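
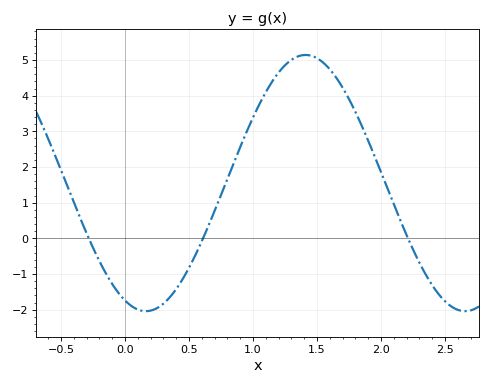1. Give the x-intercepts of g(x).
-0.283, 0.61, 2.21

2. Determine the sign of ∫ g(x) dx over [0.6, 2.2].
positive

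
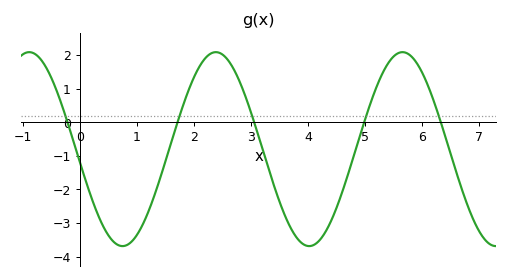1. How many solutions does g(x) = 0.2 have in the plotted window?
5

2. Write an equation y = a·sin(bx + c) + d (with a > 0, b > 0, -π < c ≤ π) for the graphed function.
y = 2.89sin(1.92x - 3.01) - 0.8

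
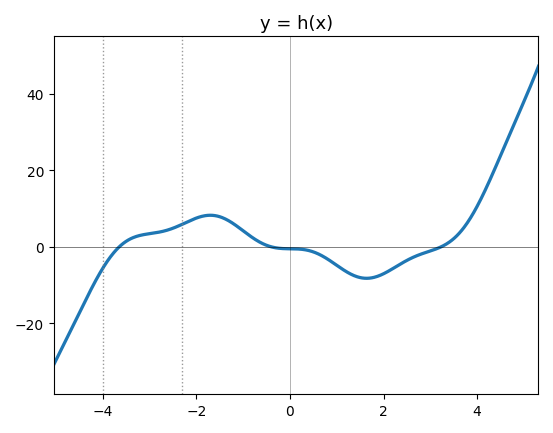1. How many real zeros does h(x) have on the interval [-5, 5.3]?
3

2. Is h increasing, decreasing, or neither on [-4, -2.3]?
increasing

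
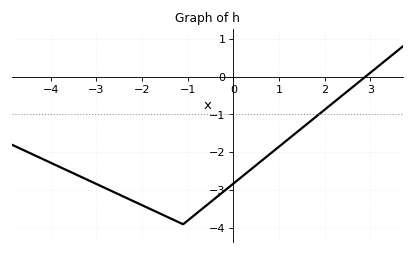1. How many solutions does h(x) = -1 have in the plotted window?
1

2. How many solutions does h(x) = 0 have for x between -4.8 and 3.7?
1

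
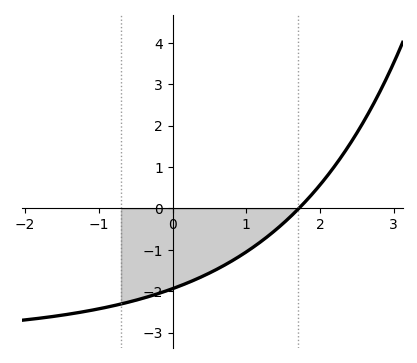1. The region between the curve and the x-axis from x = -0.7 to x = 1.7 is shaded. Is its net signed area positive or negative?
negative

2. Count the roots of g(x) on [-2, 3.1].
1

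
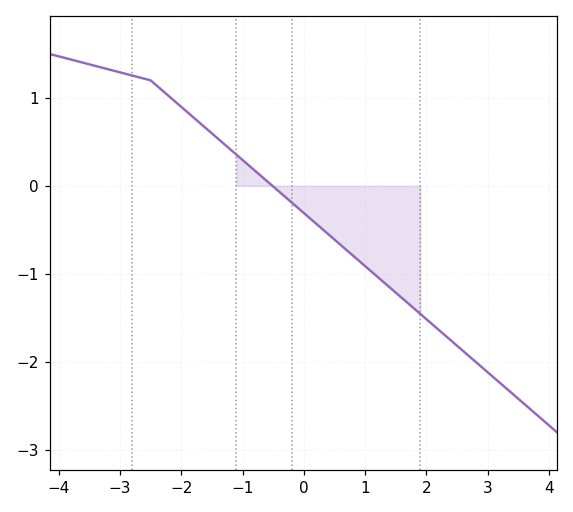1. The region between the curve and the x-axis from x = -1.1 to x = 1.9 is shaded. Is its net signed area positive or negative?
negative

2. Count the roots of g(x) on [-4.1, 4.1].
1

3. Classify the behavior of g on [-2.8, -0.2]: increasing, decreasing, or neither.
decreasing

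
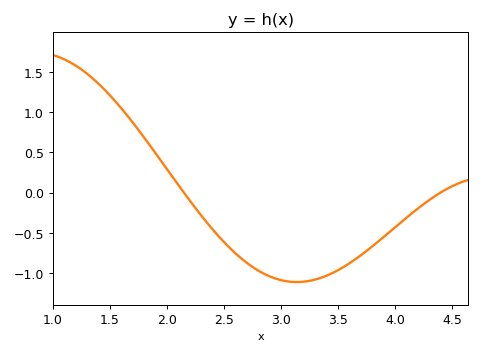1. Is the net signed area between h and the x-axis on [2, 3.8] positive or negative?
negative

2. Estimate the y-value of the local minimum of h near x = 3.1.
-1.1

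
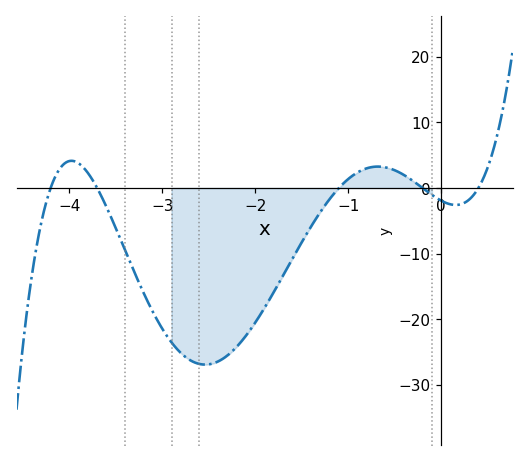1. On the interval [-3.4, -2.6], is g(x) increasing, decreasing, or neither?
decreasing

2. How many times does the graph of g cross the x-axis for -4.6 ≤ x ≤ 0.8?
5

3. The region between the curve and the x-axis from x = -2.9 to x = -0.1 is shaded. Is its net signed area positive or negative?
negative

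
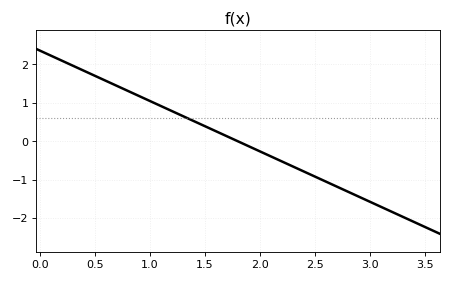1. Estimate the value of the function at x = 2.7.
-1.2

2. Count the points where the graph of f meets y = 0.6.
1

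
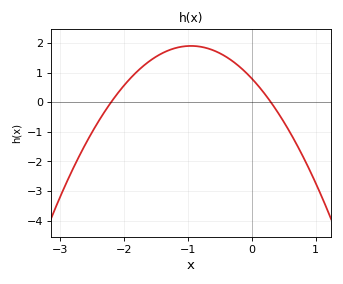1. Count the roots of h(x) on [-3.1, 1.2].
2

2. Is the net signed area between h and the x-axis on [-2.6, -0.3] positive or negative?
positive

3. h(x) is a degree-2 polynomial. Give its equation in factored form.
y = -1.22(x + 2.2)(x - 0.3)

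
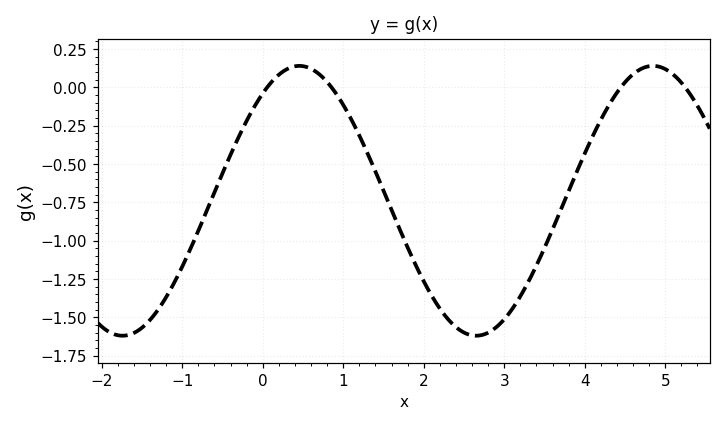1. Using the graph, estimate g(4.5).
0.033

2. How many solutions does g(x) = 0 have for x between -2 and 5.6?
4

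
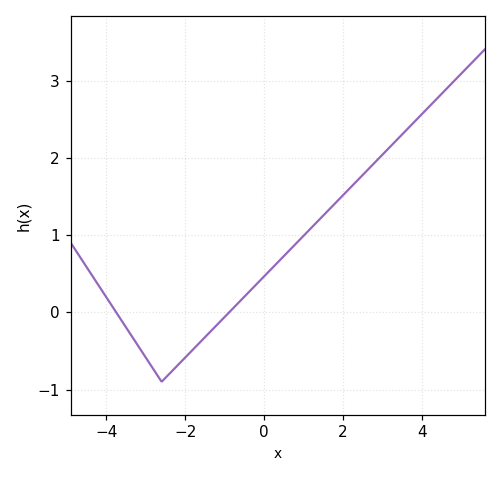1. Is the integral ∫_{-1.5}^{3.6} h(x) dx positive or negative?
positive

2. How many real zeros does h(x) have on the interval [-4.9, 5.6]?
2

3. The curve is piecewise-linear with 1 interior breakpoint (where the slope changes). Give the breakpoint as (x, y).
(-2.6, -0.9)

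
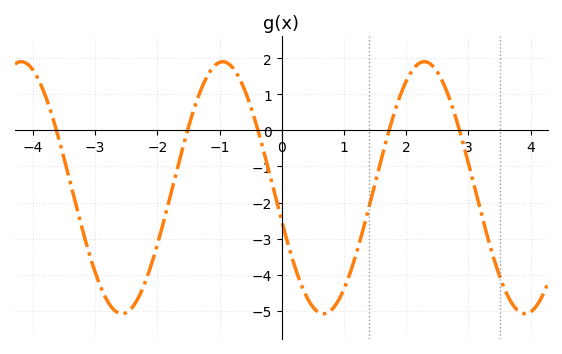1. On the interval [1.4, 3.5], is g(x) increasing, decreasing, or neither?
neither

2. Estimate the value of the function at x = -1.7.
-1.2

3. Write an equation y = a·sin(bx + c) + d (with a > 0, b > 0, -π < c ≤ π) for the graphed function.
y = 3.5sin(1.9x - 2.9) - 1.59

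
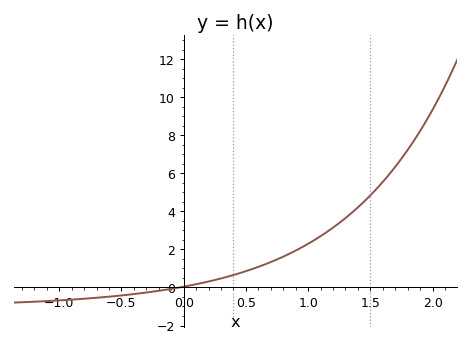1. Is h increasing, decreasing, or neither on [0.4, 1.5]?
increasing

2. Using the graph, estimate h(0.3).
0.4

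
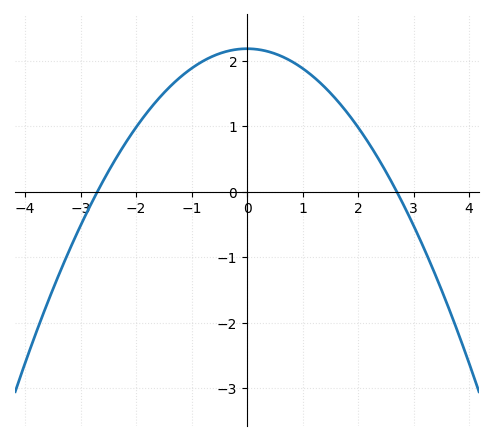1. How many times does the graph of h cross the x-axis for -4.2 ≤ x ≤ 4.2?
2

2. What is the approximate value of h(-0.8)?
2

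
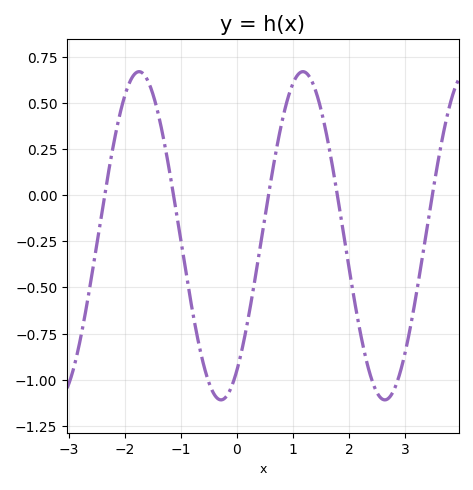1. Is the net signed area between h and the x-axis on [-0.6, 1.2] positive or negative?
negative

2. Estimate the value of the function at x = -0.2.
-1.1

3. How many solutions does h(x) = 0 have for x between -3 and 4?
5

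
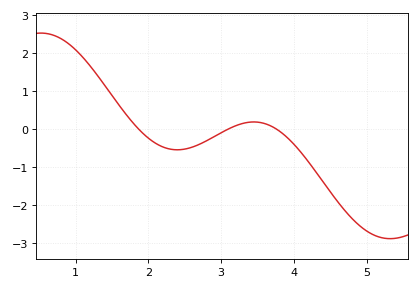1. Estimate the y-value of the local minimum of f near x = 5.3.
-2.88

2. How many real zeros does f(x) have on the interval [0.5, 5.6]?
3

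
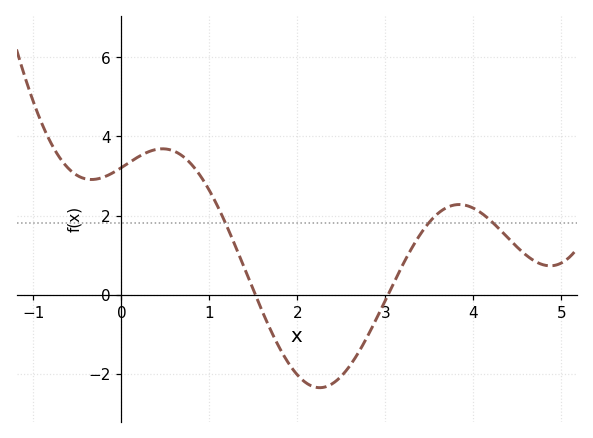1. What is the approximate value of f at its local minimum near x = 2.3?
-2.35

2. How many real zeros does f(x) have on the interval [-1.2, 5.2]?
2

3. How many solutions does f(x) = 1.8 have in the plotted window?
3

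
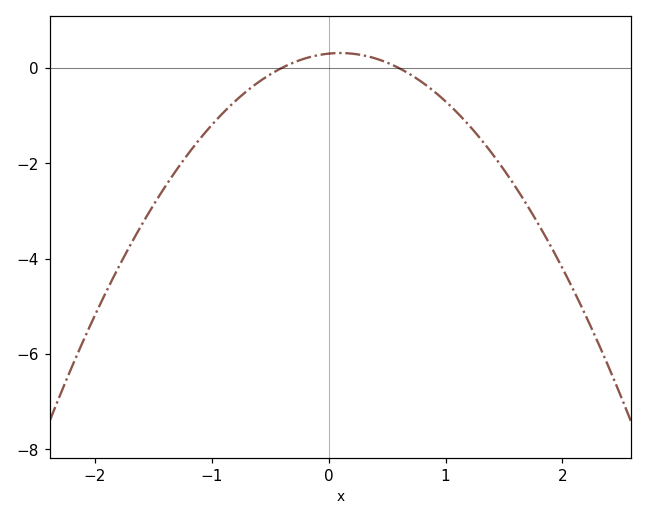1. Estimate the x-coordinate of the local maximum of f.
0.1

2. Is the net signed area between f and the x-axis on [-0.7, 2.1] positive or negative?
negative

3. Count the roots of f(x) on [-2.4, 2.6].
2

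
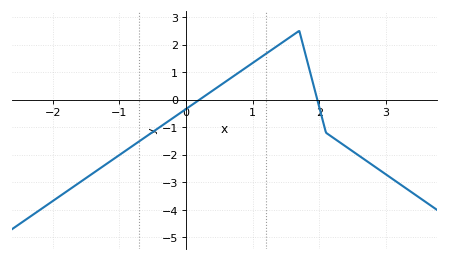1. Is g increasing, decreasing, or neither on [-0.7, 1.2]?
increasing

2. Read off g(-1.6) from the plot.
-3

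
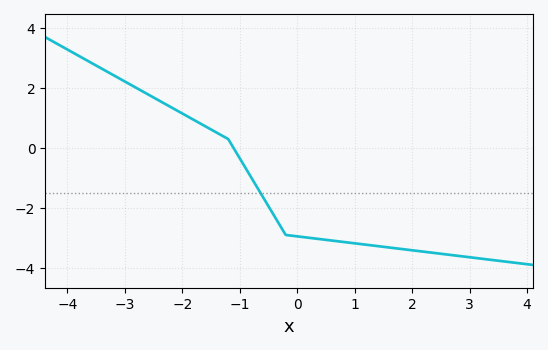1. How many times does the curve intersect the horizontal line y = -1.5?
1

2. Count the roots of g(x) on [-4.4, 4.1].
1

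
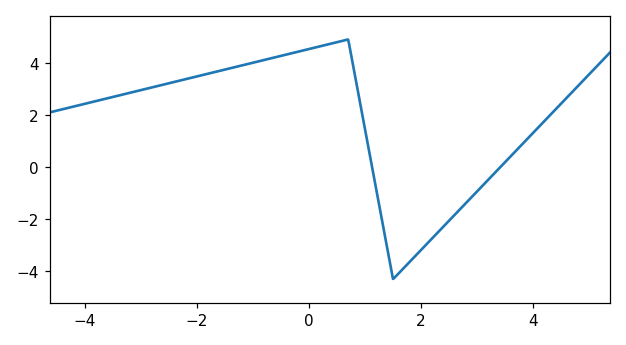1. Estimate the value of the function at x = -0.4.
4.32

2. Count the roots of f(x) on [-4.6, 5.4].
2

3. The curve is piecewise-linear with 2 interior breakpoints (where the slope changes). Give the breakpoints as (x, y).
(0.7, 4.9); (1.5, -4.3)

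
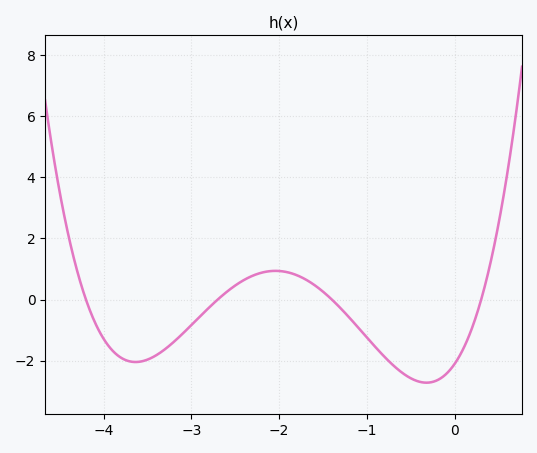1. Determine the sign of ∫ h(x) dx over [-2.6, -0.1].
negative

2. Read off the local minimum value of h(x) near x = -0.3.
-2.8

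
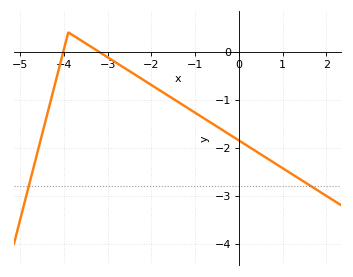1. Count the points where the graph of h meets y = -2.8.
2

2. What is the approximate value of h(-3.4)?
0.1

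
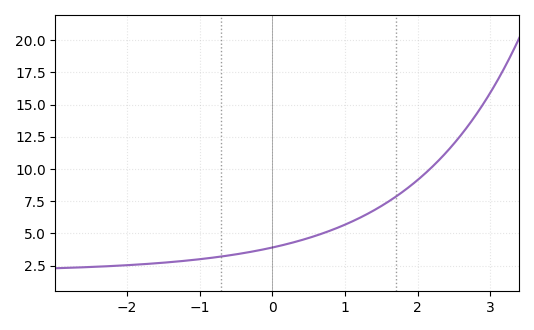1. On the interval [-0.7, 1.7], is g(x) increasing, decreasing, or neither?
increasing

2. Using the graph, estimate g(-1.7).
2.64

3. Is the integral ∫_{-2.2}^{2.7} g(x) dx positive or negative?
positive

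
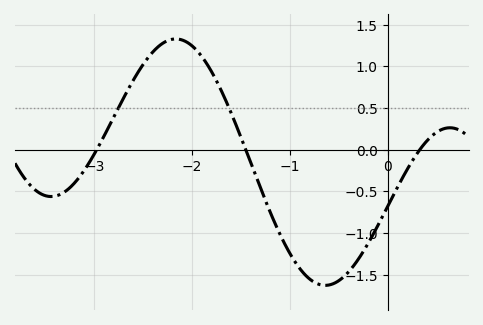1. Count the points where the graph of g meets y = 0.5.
2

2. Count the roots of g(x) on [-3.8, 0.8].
3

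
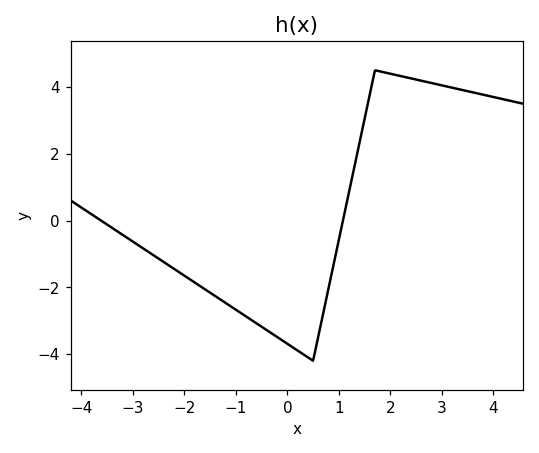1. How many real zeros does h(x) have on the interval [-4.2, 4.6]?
2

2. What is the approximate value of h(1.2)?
0.875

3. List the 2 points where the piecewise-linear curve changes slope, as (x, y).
(0.5, -4.2); (1.7, 4.5)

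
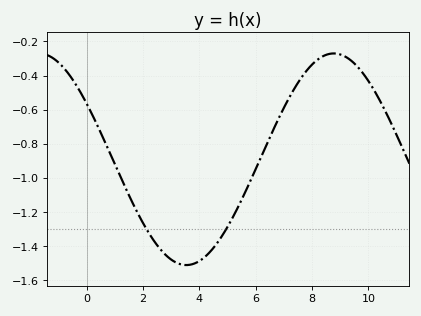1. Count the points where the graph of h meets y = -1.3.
2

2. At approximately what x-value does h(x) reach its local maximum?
8.8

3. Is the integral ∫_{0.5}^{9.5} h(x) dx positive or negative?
negative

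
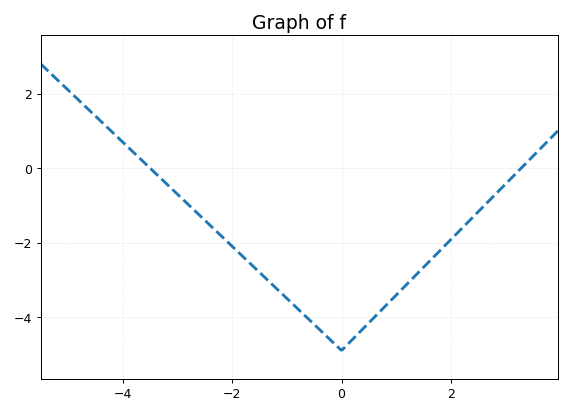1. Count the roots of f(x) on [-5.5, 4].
2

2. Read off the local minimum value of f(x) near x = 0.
-4.9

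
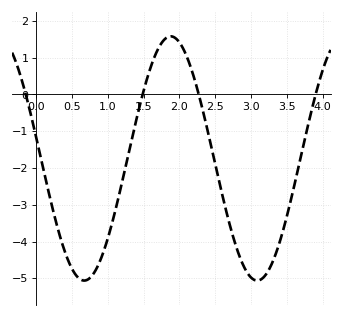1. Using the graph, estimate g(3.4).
-4.01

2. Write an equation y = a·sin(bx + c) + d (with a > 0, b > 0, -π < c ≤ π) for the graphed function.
y = 3.32sin(2.6x + 2.97) - 1.74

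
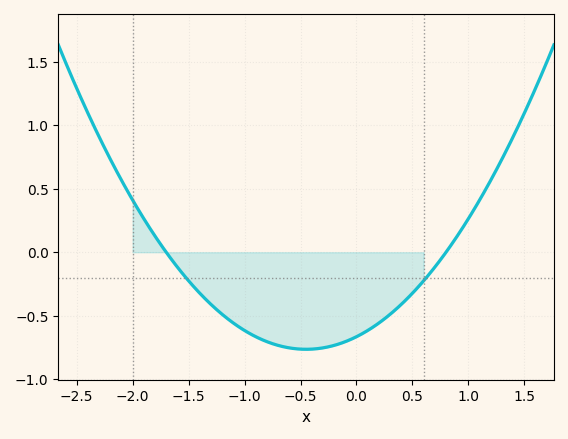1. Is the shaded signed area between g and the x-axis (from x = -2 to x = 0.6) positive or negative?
negative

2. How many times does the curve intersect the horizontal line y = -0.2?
2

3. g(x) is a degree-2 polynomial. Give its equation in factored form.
y = 0.49(x + 1.7)(x - 0.8)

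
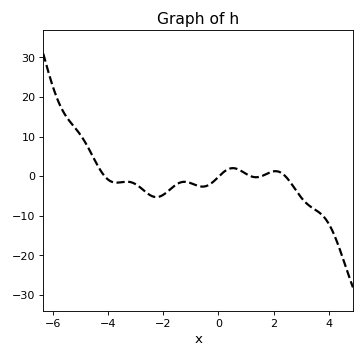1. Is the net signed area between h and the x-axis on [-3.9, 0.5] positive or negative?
negative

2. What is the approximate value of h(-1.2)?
-1.43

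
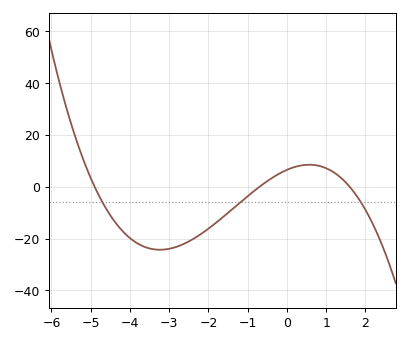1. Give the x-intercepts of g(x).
-4.8, -0.6, 1.6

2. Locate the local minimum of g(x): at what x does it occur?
-3.2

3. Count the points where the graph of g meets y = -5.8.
3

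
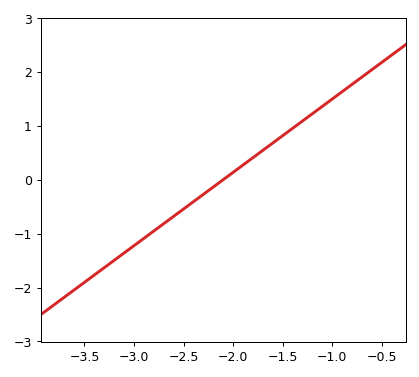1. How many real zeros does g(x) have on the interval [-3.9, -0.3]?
1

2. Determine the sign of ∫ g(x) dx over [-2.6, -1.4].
positive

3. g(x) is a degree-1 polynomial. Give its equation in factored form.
y = 1.36(x + 2.1)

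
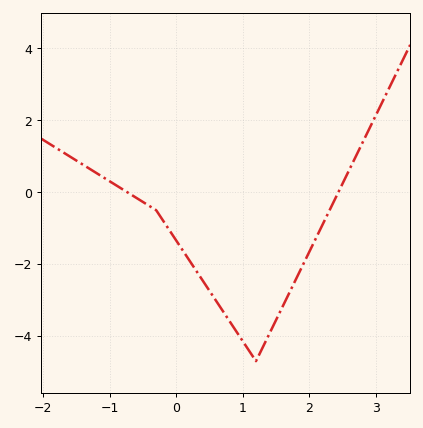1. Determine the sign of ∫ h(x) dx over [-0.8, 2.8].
negative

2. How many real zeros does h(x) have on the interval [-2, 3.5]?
2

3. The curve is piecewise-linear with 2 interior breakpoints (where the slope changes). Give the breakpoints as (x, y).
(-0.3, -0.5); (1.2, -4.7)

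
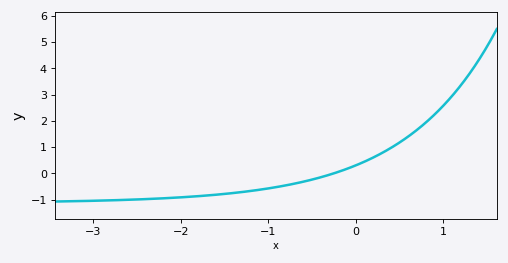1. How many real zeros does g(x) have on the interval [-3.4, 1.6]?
1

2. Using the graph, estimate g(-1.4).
-0.8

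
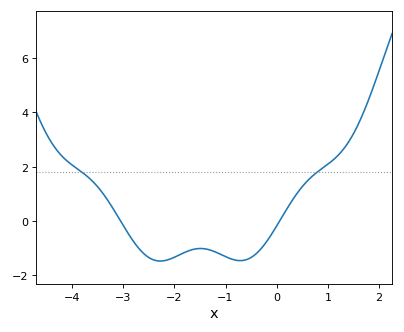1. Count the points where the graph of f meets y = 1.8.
2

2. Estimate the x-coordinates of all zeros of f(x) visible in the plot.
-3, 0.1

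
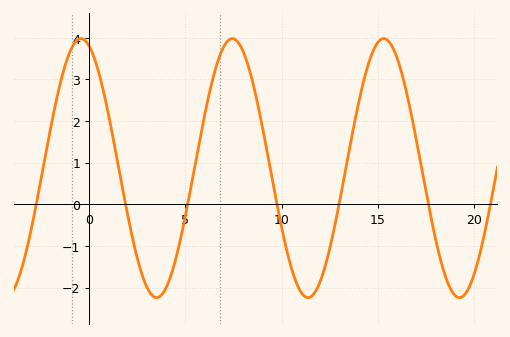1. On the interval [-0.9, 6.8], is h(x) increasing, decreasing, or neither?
neither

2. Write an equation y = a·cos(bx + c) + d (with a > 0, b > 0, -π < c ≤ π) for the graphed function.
y = 3.11cos(0.8x + 0.33) + 0.87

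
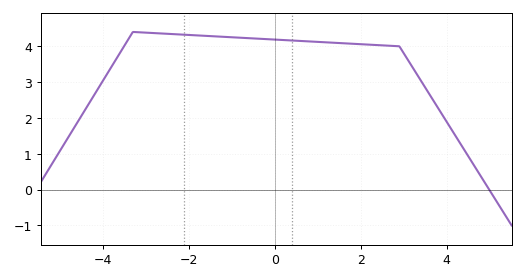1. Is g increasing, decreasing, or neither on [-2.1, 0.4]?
decreasing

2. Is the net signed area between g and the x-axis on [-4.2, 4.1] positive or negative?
positive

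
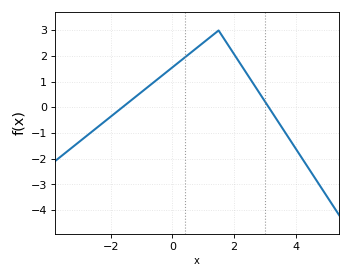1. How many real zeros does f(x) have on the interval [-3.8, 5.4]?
2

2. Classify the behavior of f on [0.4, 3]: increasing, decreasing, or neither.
neither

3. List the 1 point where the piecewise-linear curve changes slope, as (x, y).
(1.5, 3)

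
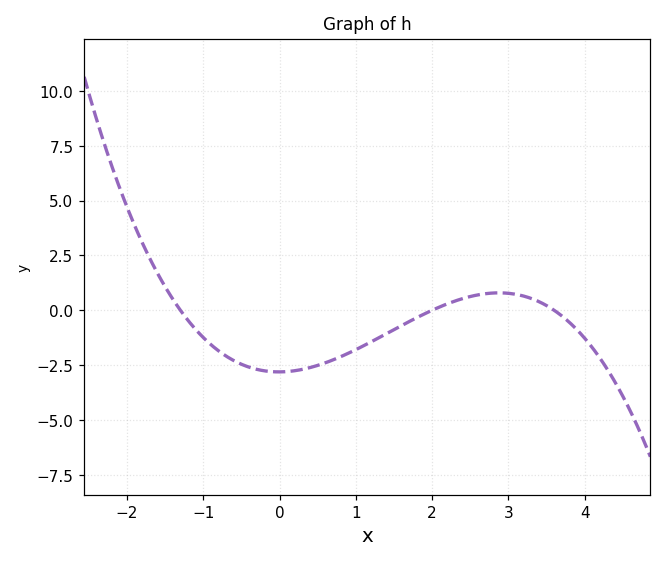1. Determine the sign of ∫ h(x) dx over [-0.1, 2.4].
negative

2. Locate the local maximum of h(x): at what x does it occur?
2.88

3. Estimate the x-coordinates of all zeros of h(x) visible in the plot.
-1.3, 2, 3.6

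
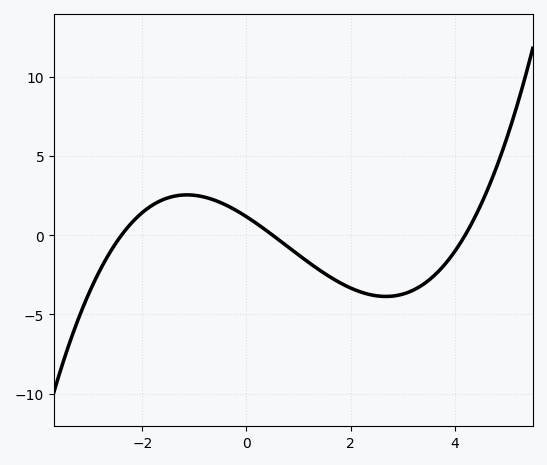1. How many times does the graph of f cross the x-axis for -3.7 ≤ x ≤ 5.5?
3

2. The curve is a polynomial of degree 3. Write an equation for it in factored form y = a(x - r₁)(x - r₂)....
y = 0.23(x + 2.4)(x - 0.5)(x - 4.2)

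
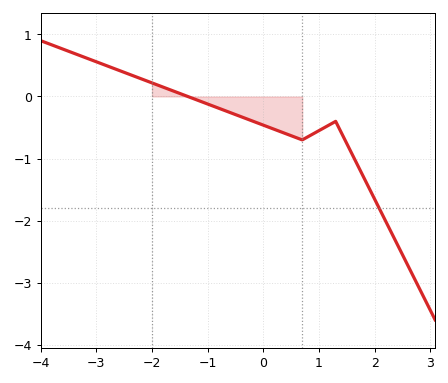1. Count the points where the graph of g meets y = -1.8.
1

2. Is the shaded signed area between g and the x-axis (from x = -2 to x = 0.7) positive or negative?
negative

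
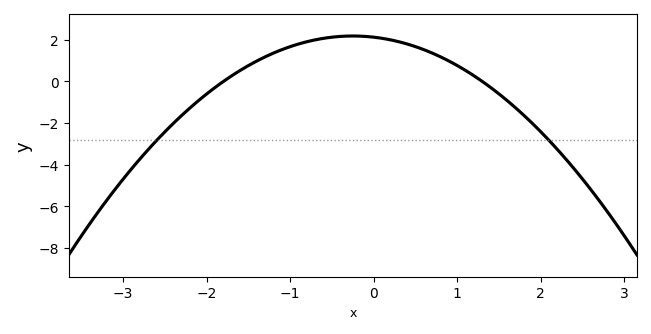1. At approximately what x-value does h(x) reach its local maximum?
-0.25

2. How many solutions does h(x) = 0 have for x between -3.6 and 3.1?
2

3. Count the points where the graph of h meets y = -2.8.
2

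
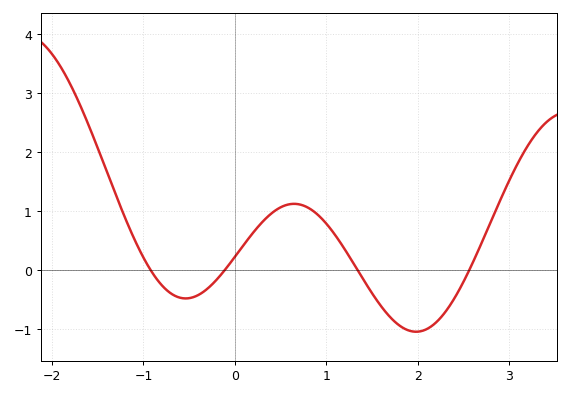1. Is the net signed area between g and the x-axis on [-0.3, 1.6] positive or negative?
positive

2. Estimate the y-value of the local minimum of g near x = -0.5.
-0.5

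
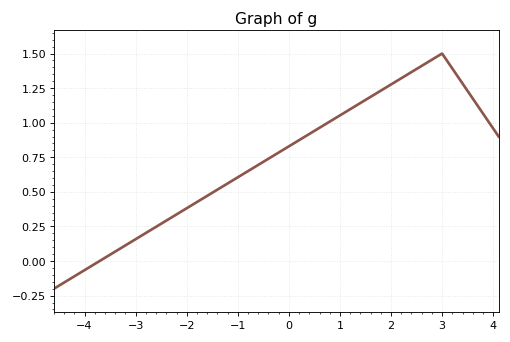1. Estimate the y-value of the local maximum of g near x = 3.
1.5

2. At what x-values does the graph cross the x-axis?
-3.71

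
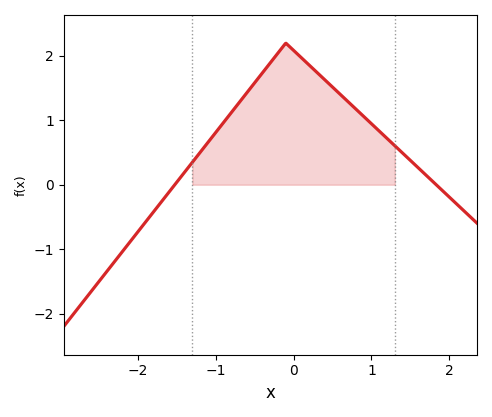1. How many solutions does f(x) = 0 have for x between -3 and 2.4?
2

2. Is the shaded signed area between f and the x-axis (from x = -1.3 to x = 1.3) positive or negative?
positive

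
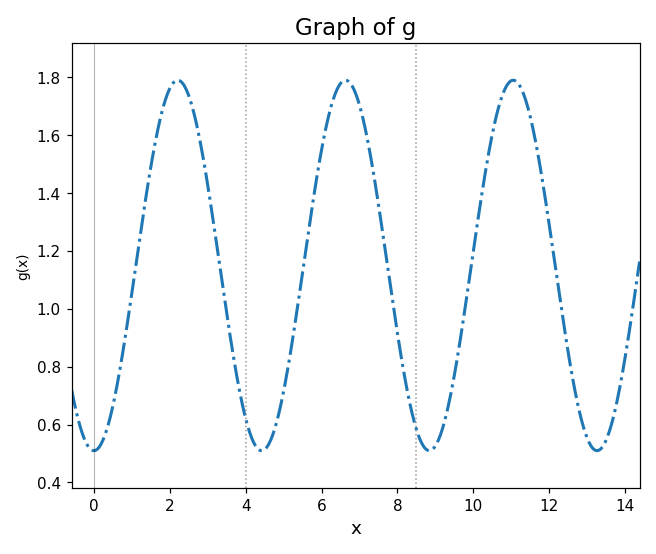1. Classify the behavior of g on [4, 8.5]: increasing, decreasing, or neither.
neither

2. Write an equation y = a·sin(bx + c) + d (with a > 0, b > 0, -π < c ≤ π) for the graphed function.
y = 0.64sin(1.42x - 1.56) + 1.15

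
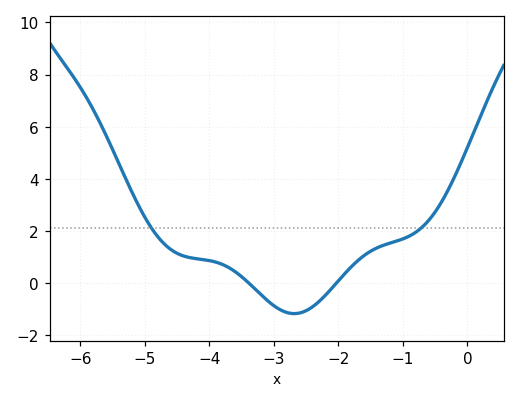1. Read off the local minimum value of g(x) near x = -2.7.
-1.2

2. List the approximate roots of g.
-3.4, -2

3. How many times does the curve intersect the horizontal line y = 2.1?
2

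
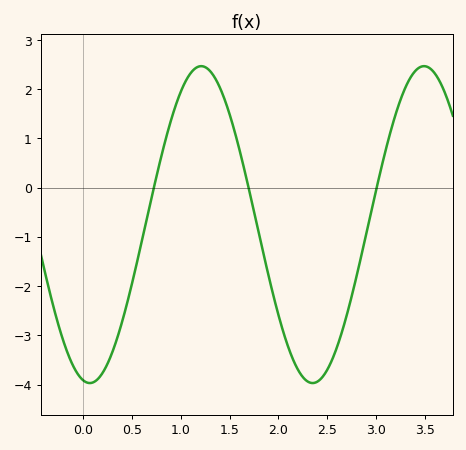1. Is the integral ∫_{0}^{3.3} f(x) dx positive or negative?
negative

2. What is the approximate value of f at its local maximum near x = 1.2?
2.5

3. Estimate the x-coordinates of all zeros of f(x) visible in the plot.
0.7, 1.7, 3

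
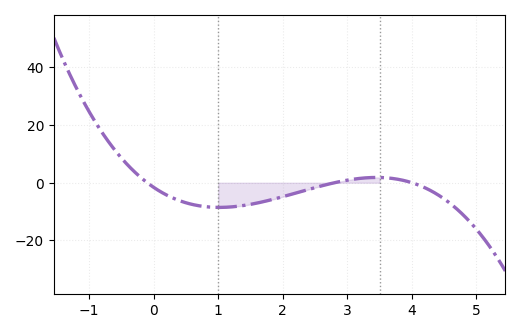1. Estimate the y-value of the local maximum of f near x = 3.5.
1.83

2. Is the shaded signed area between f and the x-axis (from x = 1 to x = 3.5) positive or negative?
negative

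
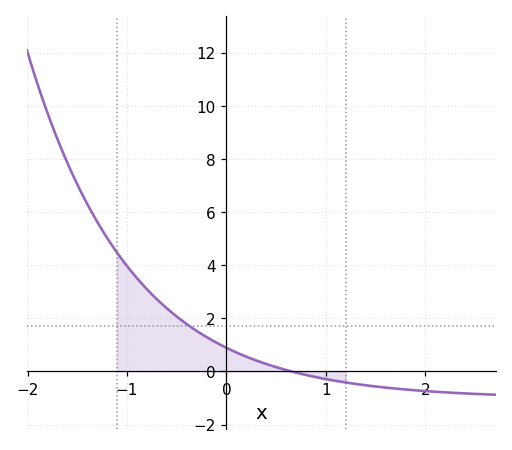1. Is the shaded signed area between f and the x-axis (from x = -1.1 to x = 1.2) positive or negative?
positive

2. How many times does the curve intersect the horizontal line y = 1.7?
1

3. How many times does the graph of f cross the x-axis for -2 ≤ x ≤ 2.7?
1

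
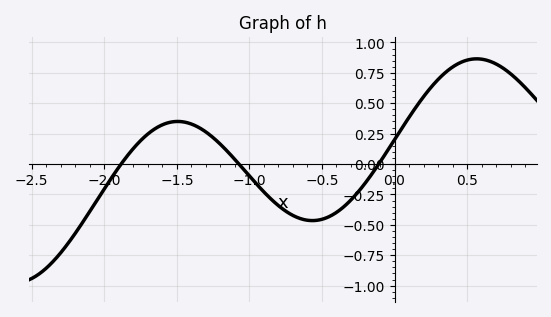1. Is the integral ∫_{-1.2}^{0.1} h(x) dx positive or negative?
negative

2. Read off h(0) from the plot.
0.2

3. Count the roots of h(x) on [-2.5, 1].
3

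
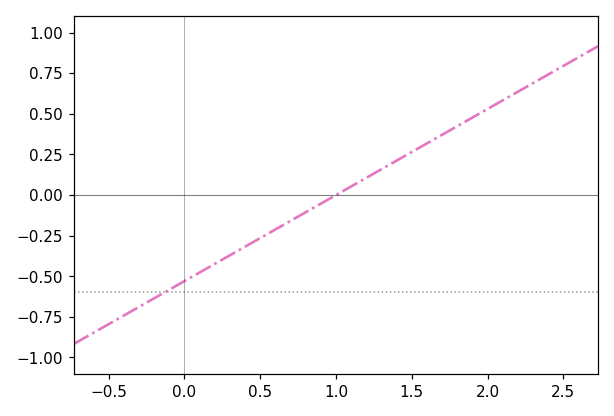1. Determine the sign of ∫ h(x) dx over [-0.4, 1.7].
negative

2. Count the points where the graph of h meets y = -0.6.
1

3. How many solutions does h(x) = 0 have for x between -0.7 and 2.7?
1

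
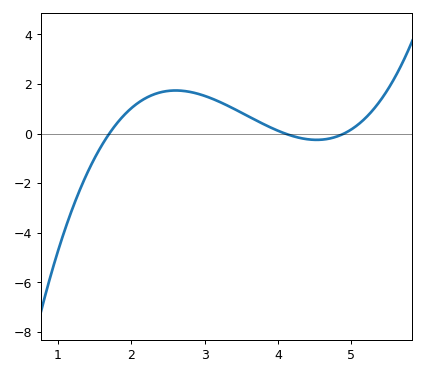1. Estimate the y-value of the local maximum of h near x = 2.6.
1.8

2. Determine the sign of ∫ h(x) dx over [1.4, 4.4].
positive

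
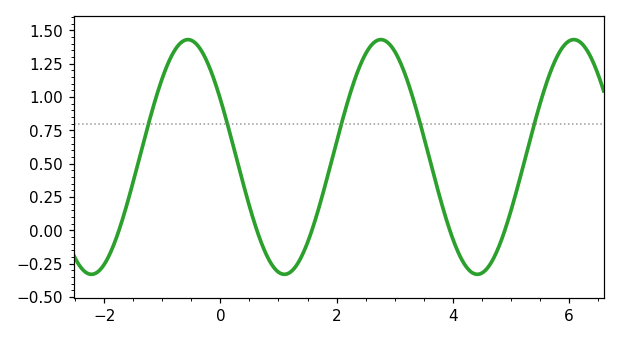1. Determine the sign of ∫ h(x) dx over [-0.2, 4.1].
positive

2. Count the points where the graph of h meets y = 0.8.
5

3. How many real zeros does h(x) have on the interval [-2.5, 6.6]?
5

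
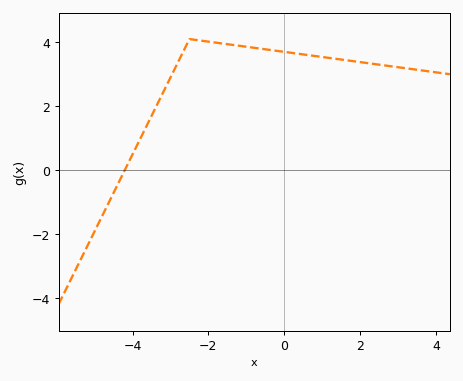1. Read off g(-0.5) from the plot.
3.78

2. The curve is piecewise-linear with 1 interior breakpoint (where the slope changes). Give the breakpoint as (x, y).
(-2.5, 4.1)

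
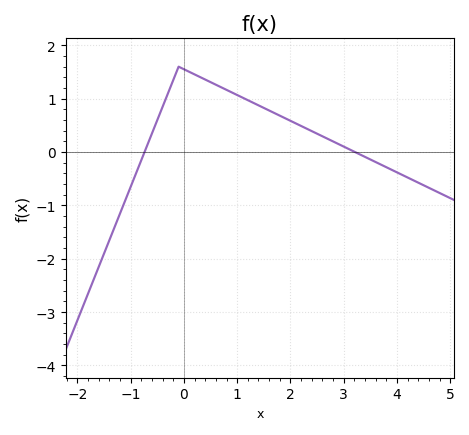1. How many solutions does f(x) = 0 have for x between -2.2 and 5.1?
2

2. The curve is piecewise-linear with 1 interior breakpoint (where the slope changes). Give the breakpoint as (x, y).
(-0.1, 1.6)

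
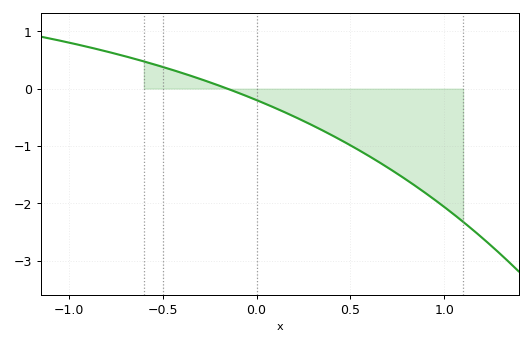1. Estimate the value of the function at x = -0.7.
0.564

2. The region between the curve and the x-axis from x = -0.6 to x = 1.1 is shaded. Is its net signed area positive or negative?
negative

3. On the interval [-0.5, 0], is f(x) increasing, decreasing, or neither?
decreasing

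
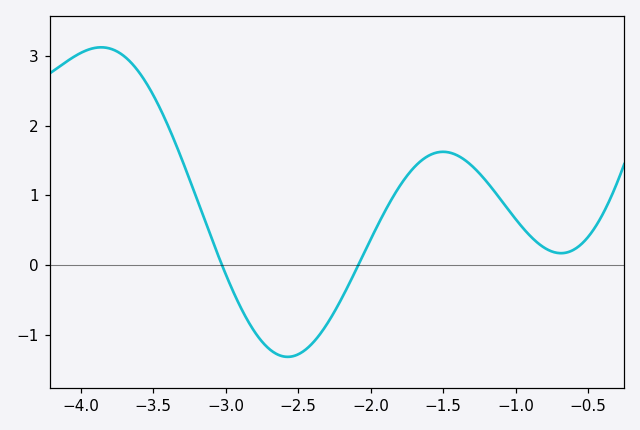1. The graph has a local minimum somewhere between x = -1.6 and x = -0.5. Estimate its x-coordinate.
-0.687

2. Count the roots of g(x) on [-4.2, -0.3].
2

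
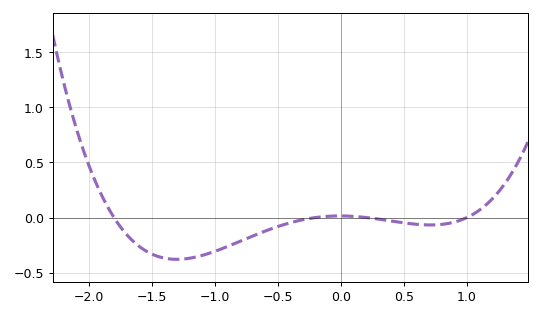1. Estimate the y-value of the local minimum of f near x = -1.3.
-0.4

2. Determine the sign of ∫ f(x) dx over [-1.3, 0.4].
negative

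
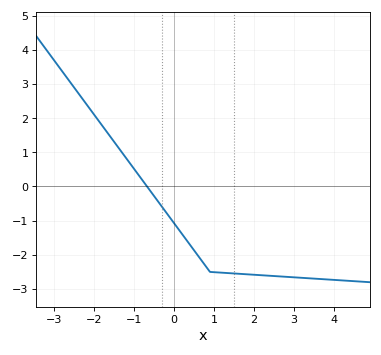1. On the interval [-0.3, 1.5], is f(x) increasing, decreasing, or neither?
decreasing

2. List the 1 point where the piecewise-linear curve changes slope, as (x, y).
(0.9, -2.5)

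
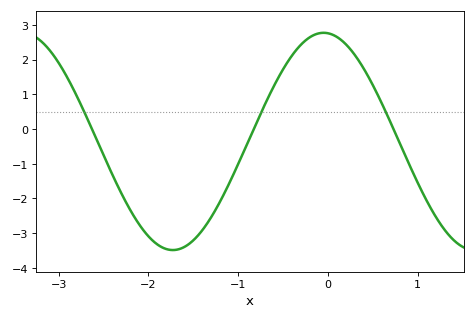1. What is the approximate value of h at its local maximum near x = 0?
2.77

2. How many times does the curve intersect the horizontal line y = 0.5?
3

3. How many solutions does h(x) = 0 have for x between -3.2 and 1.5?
3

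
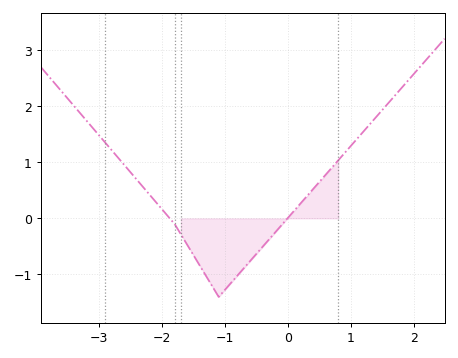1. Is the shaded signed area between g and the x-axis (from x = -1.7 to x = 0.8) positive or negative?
negative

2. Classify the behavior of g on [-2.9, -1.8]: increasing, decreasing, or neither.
decreasing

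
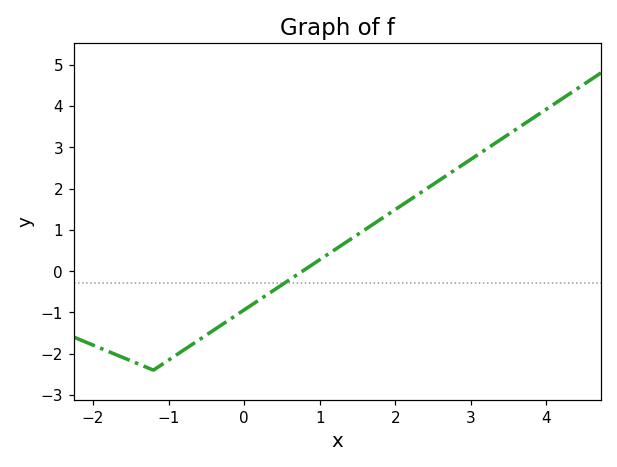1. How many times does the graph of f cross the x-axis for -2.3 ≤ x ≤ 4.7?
1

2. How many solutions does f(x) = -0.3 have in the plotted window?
1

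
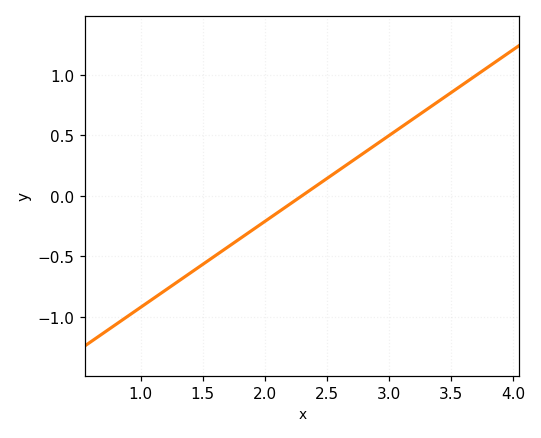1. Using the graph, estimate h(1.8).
-0.355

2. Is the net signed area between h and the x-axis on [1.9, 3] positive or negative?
positive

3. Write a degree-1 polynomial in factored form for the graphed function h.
y = 0.71(x - 2.3)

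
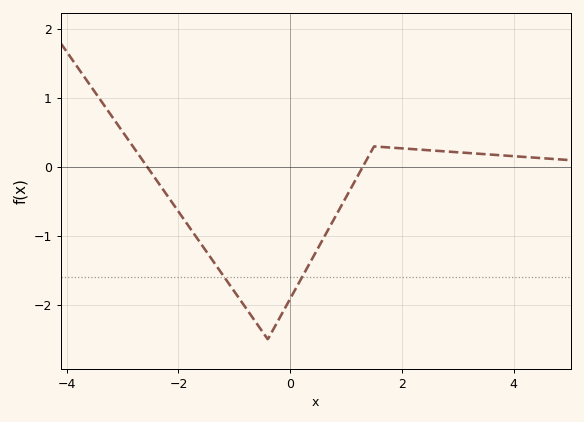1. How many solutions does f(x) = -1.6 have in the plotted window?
2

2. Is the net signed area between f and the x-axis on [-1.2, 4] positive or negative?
negative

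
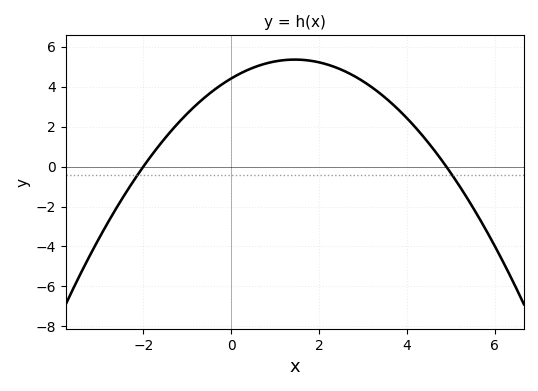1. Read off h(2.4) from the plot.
4.95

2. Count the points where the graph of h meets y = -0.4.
2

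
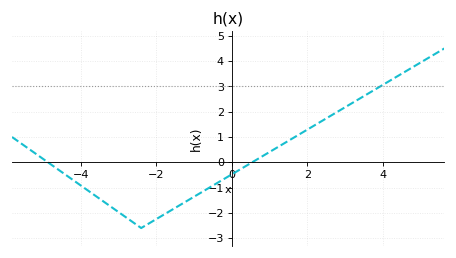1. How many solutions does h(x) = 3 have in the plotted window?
1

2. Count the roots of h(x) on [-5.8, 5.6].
2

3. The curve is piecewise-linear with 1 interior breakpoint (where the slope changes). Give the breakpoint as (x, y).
(-2.4, -2.6)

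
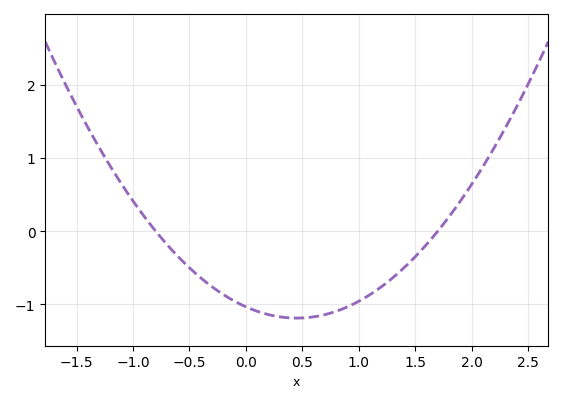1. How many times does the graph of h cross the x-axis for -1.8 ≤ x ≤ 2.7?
2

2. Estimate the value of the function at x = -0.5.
-0.5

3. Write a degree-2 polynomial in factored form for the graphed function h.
y = 0.76(x + 0.8)(x - 1.7)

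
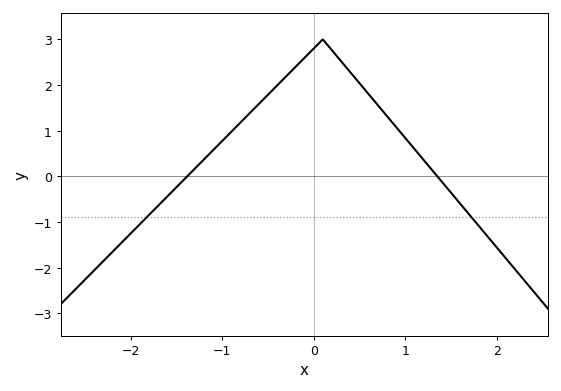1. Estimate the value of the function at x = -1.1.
0.6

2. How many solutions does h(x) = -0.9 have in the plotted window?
2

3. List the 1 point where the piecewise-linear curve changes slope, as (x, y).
(0.1, 3)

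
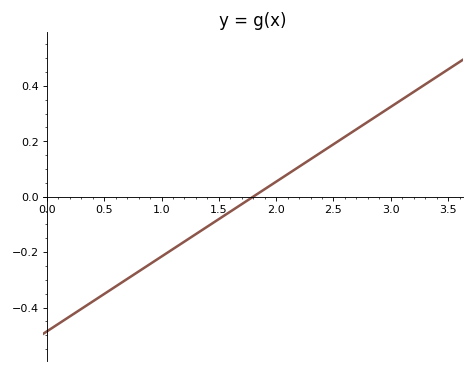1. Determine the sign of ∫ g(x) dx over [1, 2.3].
negative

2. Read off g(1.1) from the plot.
-0.18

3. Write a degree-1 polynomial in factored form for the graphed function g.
y = 0.27(x - 1.8)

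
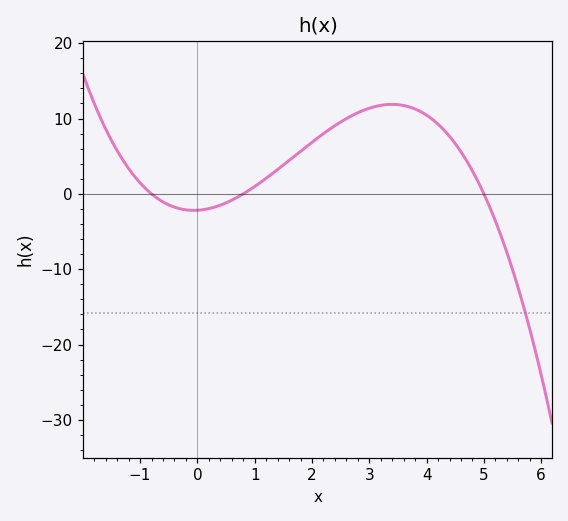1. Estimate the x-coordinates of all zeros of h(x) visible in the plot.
-0.8, 0.8, 5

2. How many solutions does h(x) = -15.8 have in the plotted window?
1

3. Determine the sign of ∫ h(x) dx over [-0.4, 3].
positive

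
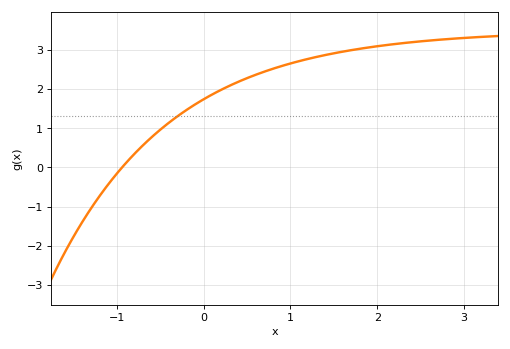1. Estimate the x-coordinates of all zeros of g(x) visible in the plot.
-0.942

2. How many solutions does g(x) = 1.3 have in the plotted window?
1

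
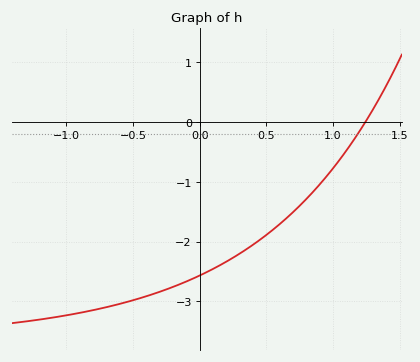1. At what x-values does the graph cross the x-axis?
1.24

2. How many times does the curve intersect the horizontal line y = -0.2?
1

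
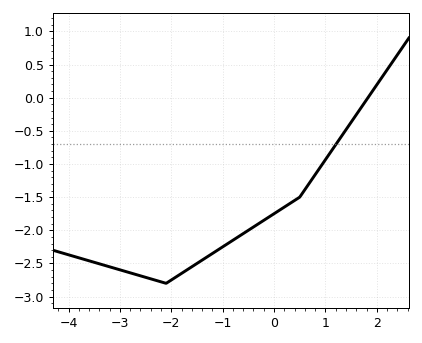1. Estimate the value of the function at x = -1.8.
-2.65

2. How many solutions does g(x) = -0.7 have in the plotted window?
1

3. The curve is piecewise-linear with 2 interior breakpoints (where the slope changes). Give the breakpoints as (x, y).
(-2.1, -2.8); (0.5, -1.5)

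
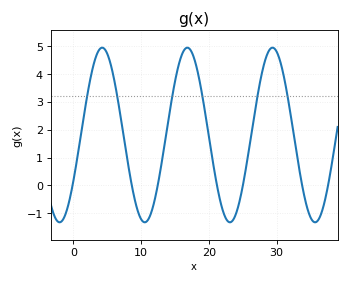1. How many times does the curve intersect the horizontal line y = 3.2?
6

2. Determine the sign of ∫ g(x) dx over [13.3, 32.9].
positive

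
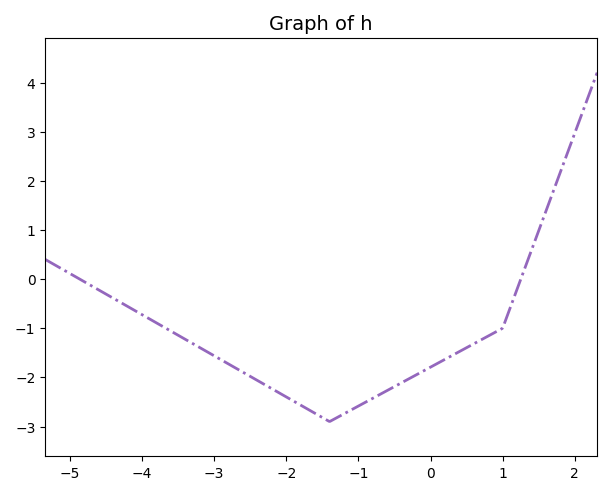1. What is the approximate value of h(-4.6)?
-0.221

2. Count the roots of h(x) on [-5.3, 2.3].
2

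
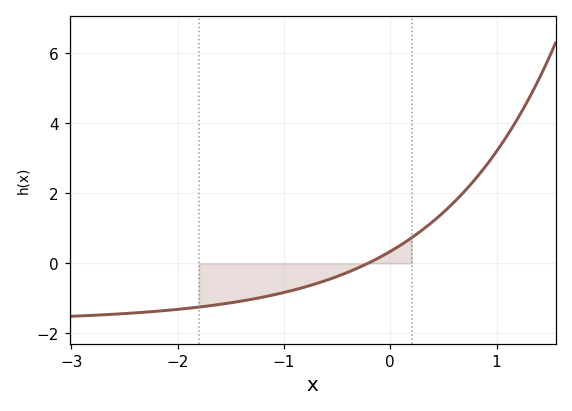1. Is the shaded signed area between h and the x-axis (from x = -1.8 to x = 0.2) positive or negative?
negative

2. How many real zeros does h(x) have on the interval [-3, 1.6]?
1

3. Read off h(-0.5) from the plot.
-0.4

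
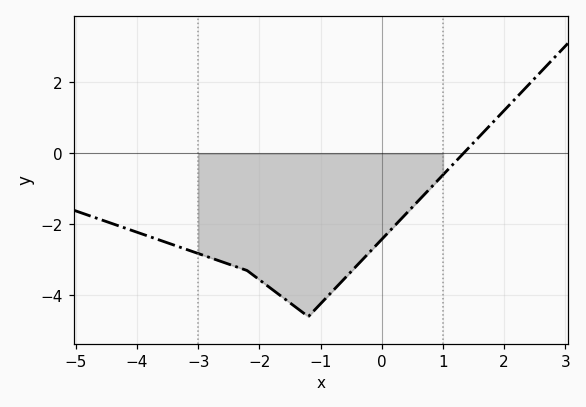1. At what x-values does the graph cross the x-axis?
1.4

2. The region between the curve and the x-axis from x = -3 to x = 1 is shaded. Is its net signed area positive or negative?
negative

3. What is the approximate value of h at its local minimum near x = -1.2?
-4.6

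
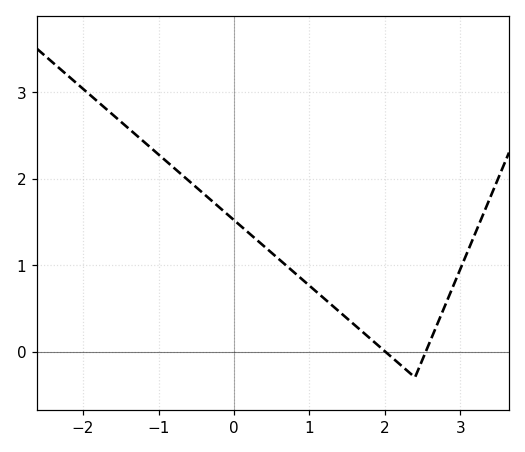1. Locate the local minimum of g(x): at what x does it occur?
2.4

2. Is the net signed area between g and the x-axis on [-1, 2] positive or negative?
positive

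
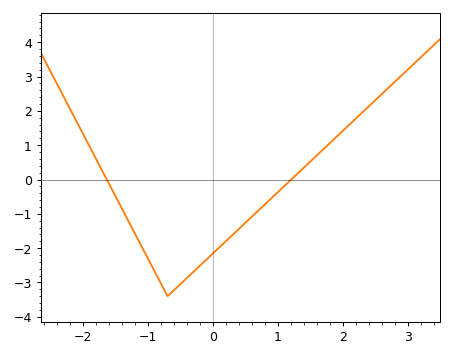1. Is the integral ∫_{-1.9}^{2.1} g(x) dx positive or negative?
negative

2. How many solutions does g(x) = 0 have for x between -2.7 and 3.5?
2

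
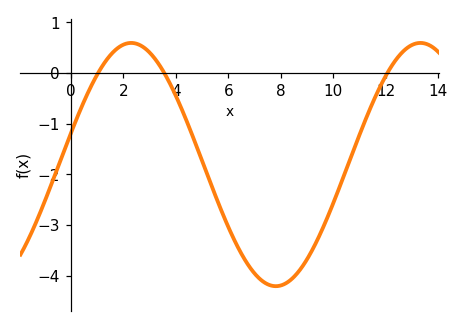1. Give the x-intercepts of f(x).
1, 3.6, 12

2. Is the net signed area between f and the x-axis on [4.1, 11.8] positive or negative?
negative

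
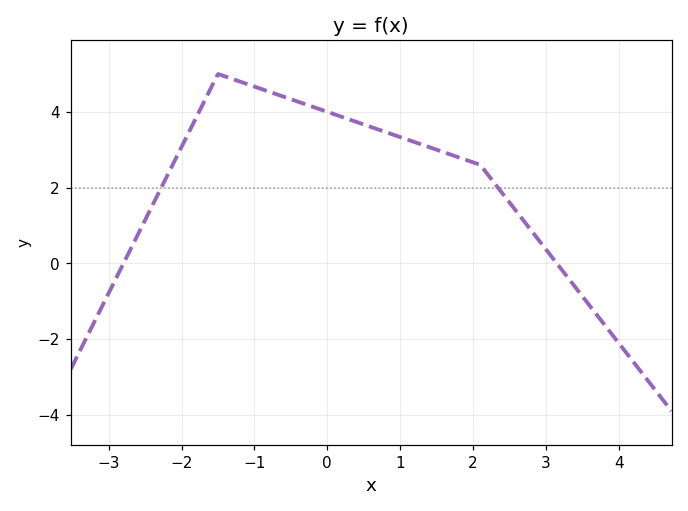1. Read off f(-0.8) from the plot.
4.6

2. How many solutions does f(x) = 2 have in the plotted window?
2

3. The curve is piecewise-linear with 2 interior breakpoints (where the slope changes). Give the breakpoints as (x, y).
(-1.5, 5); (2.1, 2.6)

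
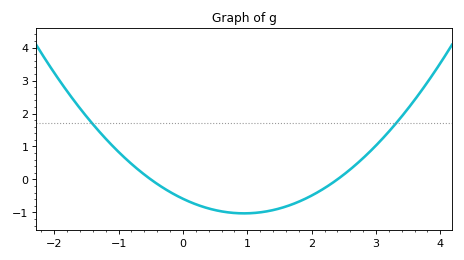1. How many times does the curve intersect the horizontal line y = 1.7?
2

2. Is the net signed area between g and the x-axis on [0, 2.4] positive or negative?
negative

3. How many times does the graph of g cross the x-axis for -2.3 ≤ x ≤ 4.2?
2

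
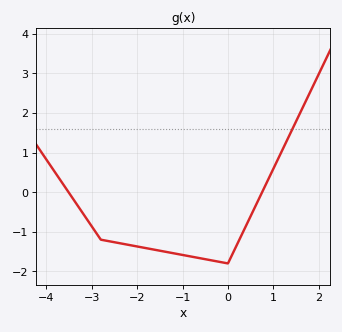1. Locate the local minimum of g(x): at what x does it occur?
-0.001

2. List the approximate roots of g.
-3.51, 0.752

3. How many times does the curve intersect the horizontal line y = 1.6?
1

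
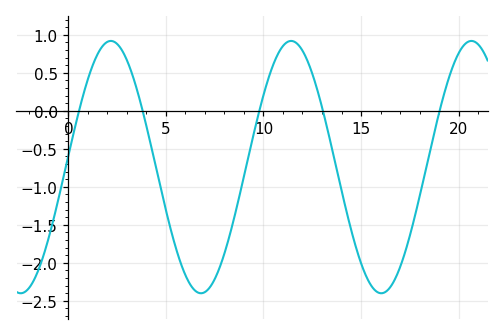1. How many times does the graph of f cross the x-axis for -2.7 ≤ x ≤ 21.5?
5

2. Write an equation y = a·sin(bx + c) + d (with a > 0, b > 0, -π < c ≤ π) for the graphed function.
y = 1.66sin(0.68x + 0.09) - 0.74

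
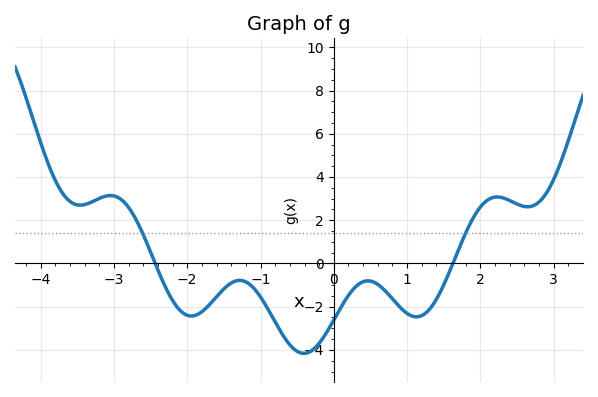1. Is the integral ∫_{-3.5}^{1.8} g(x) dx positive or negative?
negative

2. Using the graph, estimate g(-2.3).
-1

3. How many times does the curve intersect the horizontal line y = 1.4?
2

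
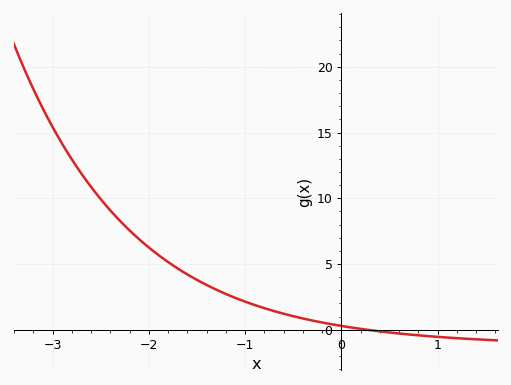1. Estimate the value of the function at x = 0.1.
0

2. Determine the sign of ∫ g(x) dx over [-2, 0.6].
positive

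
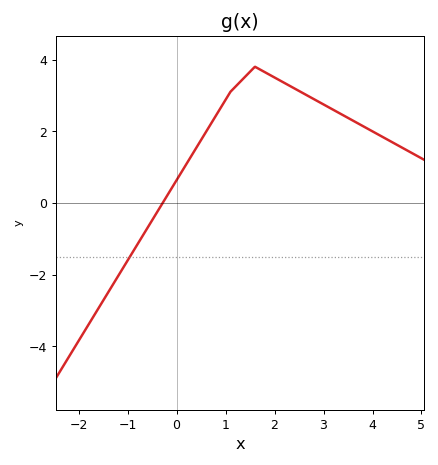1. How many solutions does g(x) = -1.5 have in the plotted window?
1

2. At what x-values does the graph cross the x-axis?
-0.283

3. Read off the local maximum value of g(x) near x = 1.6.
3.8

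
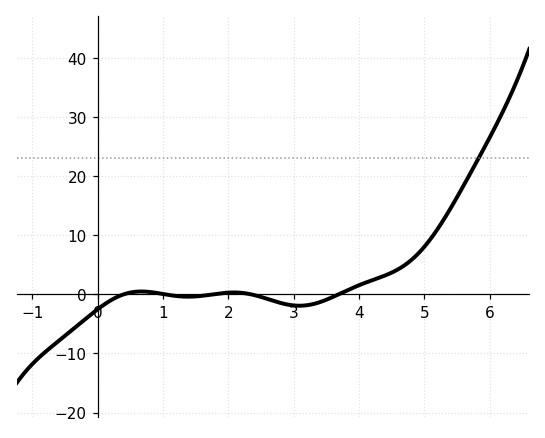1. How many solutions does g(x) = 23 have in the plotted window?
1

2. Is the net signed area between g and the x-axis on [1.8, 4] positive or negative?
negative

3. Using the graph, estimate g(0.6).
0.454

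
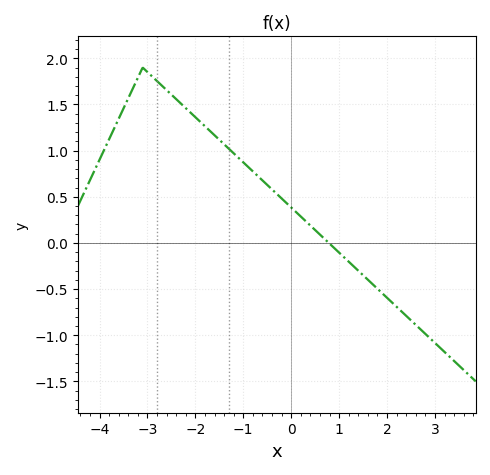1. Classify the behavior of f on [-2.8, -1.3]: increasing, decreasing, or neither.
decreasing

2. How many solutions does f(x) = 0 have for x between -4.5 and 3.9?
1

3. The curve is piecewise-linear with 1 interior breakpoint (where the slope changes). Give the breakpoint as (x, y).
(-3.1, 1.9)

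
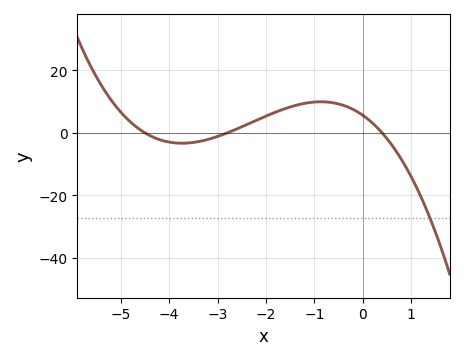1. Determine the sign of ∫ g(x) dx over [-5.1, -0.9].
positive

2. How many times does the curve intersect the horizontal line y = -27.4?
1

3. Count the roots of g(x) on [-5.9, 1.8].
3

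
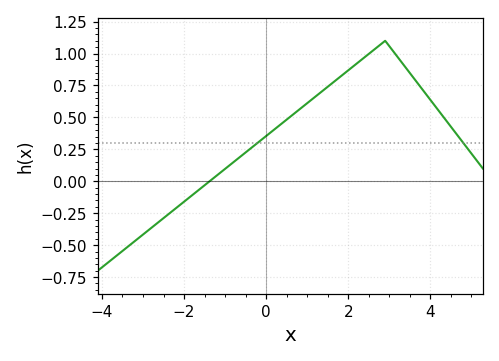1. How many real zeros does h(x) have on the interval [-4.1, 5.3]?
1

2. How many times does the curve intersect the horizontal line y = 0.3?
2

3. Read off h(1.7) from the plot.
0.791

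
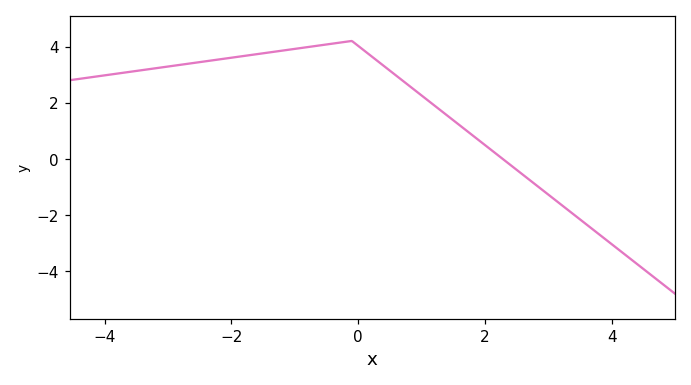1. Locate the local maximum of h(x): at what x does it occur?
0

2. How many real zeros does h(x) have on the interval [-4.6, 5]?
1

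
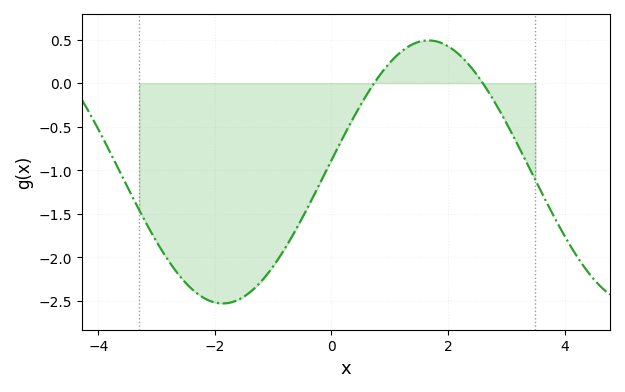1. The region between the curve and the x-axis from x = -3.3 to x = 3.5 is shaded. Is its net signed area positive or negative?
negative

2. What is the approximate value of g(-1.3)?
-2.34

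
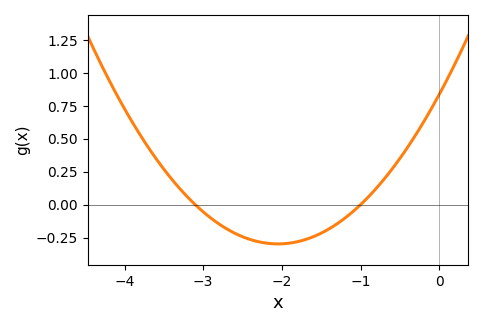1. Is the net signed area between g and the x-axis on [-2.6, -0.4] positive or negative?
negative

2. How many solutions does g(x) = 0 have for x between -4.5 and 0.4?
2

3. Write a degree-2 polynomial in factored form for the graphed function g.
y = 0.27(x + 3.1)(x + 1)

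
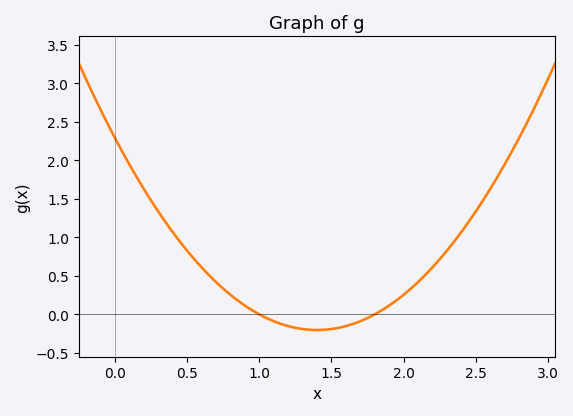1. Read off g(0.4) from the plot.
1.05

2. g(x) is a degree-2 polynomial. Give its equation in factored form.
y = 1.27(x - 1)(x - 1.8)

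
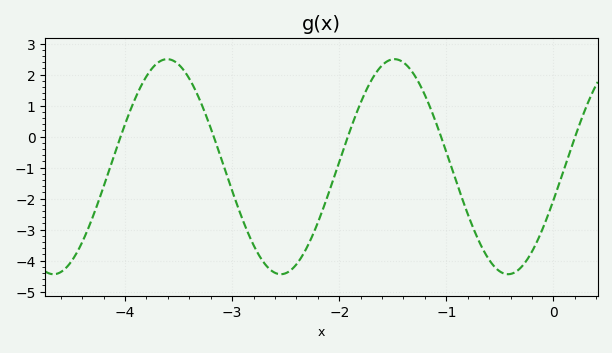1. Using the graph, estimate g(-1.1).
0.5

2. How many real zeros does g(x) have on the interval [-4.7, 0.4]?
5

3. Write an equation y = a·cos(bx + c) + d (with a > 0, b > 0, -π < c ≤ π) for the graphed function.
y = 3.47cos(3x - 1.9) - 0.97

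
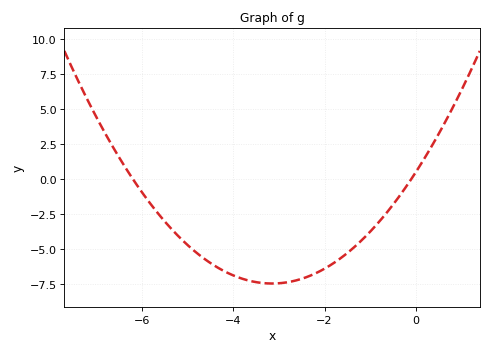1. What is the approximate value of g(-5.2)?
-4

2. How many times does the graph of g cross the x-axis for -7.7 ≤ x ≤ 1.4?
2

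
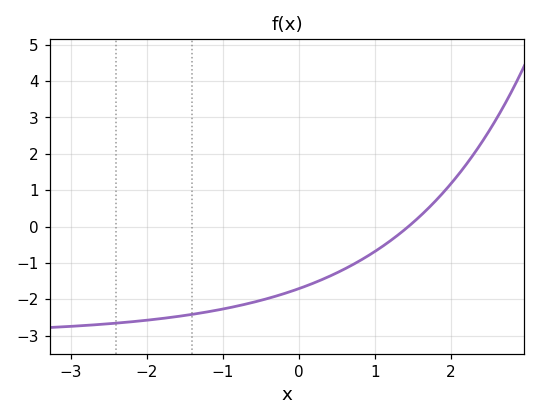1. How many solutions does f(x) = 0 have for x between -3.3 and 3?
1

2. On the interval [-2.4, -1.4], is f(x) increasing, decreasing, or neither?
increasing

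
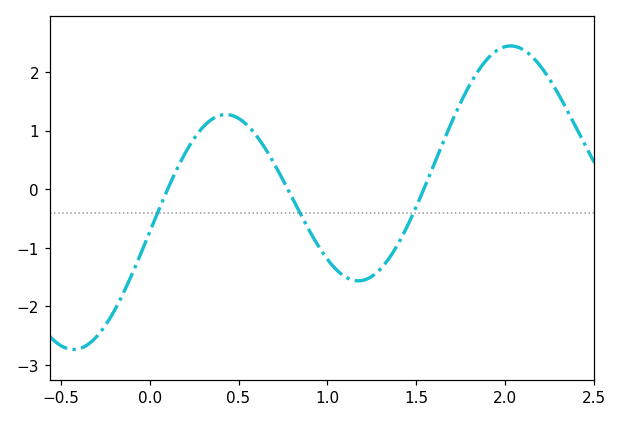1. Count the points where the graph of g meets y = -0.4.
3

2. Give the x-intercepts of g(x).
0.1, 0.8, 1.55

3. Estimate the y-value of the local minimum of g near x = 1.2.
-1.6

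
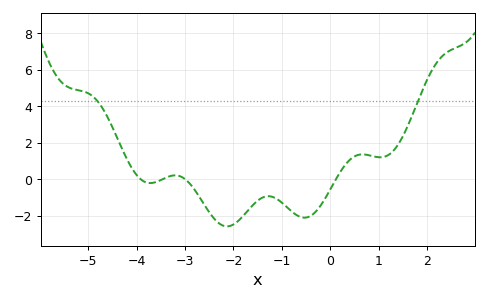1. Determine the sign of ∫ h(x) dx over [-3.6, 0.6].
negative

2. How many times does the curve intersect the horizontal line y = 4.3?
2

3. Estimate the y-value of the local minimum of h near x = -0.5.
-2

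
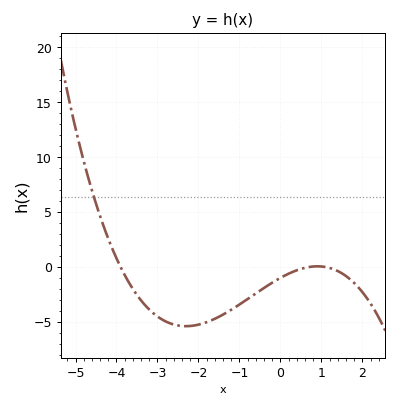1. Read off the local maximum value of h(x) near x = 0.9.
0.063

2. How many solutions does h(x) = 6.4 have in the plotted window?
1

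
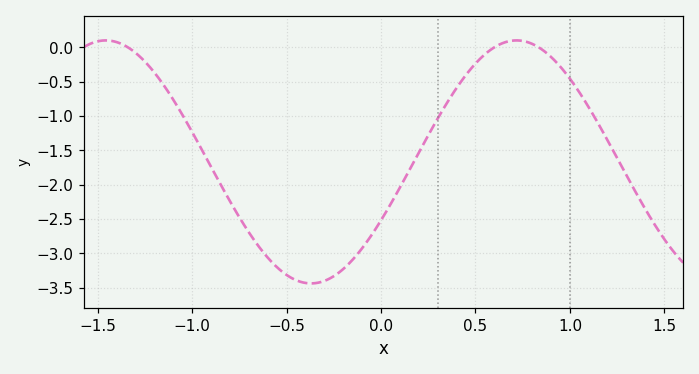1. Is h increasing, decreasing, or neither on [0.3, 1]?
neither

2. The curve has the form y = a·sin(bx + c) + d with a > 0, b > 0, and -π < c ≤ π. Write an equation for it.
y = 1.77sin(2.9x - 0.5) - 1.67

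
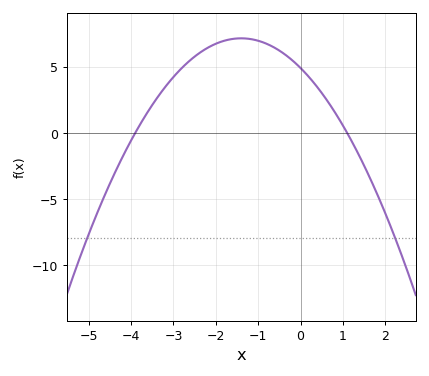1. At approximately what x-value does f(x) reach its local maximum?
-1.4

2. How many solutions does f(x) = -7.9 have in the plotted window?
2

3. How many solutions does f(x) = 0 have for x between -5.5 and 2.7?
2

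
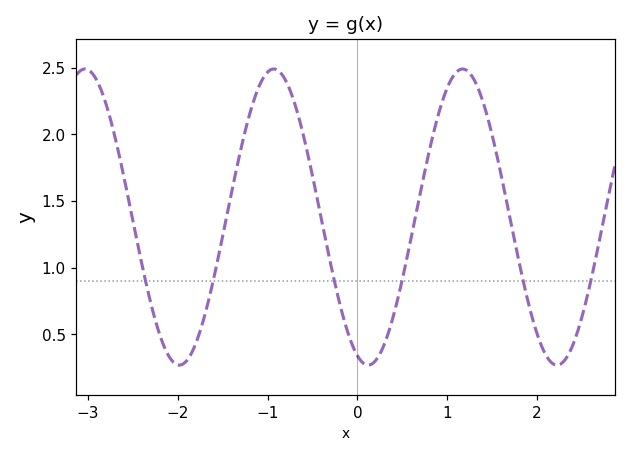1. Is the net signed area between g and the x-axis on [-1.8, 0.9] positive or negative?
positive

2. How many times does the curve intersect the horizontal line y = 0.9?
6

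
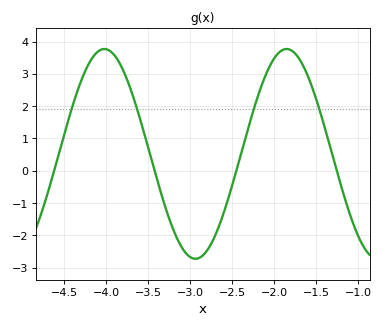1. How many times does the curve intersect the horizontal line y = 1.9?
4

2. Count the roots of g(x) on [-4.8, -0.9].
4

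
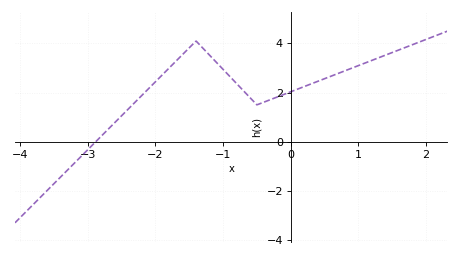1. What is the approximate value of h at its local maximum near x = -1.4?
4.1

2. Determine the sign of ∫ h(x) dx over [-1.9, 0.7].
positive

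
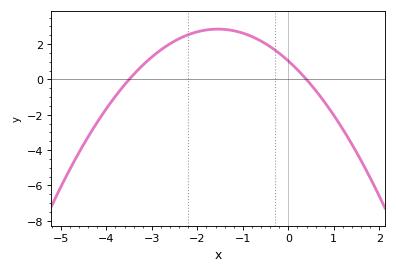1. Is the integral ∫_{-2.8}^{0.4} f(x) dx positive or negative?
positive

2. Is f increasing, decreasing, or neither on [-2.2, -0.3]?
neither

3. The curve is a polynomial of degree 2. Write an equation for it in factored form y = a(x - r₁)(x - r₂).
y = -0.75(x + 3.5)(x - 0.4)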